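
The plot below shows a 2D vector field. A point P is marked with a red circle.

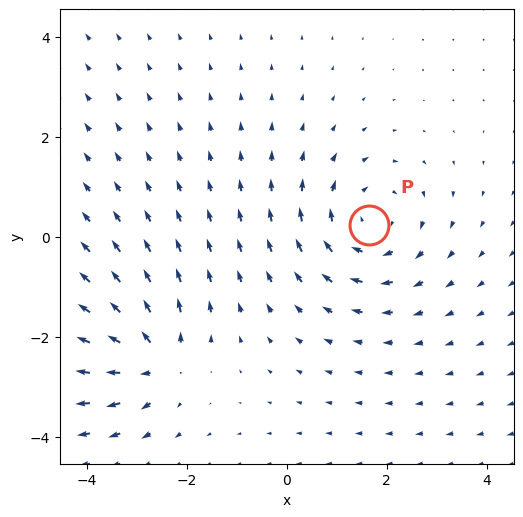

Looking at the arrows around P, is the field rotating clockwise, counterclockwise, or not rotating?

Near P at (1.6, 0.2) the arrows circulate clockwise. The curl (z-component) there is about -3; negative curl means clockwise rotation.

clockwise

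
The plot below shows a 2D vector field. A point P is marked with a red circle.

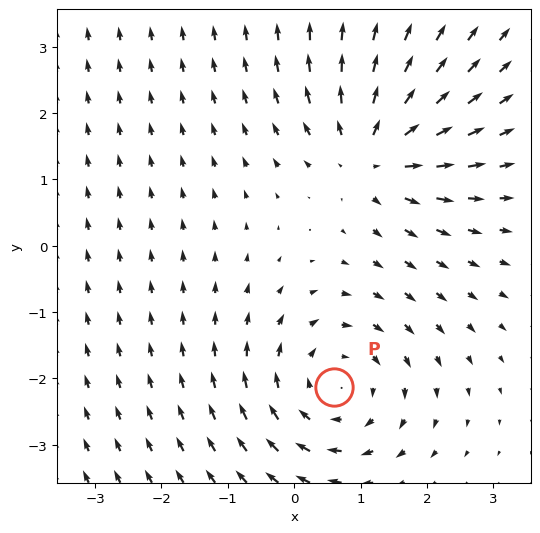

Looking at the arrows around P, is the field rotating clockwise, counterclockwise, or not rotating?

Near P at (0.6, -2.1) the arrows circulate clockwise. The curl (z-component) there is about -2; negative curl means clockwise rotation.

clockwise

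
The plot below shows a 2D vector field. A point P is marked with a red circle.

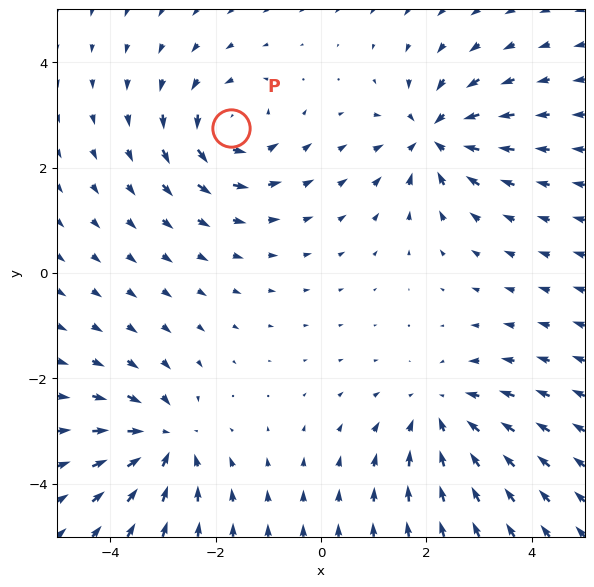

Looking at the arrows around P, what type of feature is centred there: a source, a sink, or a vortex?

At P (-1.7, 2.8) the arrows circulate counterclockwise. Divergence ≈0, curl about +4 — near-zero divergence with nonzero curl is a vortex.

vortex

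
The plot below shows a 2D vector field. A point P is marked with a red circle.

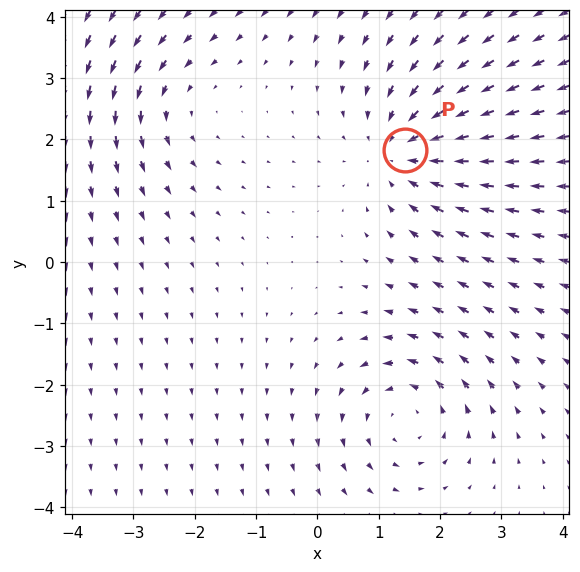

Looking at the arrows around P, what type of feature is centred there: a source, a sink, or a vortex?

sink

At P (1.4, 1.8) the arrows converge inward. Divergence about -4, curl ≈0 — negative divergence with near-zero curl is a sink.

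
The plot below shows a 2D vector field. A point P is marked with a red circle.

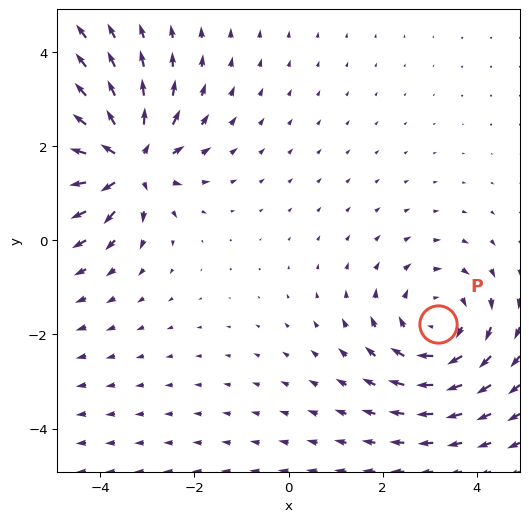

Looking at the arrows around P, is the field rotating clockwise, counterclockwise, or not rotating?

clockwise

Near P at (3.2, -1.8) the arrows circulate clockwise. The curl (z-component) there is about -3; negative curl means clockwise rotation.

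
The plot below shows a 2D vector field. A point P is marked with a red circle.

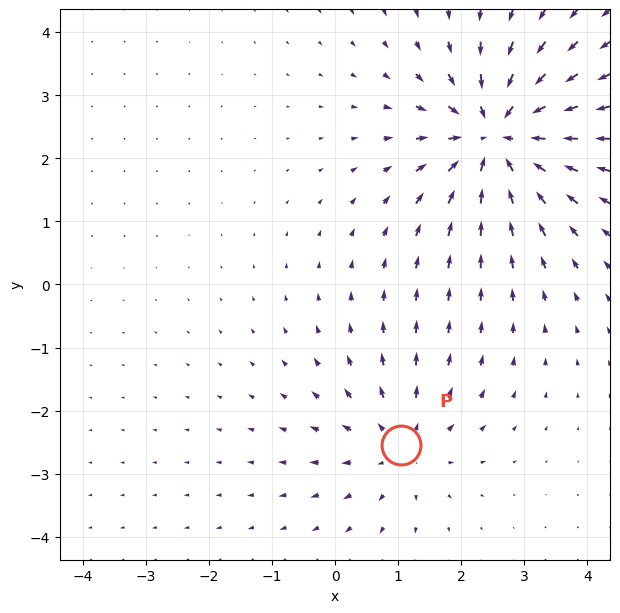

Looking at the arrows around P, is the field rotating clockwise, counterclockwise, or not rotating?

not rotating

Near P at (1.0, -2.5) the arrows show no circulation. The curl there is ≈0.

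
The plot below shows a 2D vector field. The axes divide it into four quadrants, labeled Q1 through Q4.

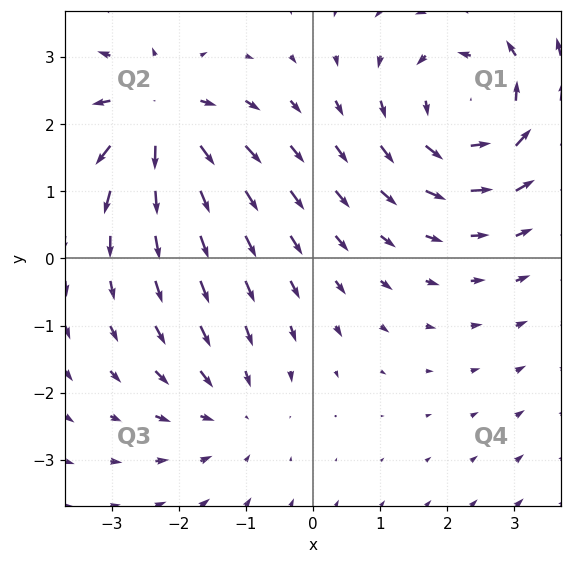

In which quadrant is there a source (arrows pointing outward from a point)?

Q2

The source sits at approximately (-2.3, 2.1), which lies in quadrant Q2. The divergence there is about +6, positive as expected for a source.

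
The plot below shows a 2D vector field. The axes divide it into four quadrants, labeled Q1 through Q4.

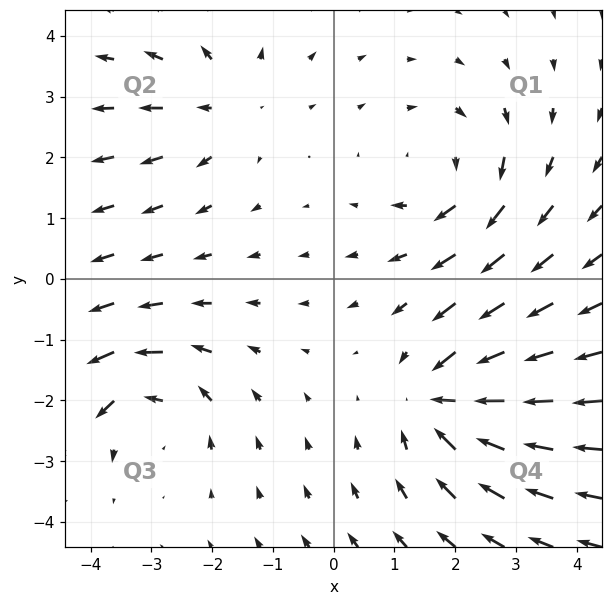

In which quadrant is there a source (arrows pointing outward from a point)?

Q2

The source sits at approximately (-1.8, 2.8), which lies in quadrant Q2. The divergence there is about +3, positive as expected for a source.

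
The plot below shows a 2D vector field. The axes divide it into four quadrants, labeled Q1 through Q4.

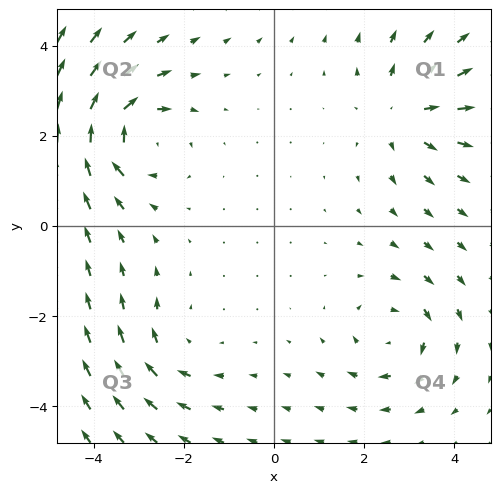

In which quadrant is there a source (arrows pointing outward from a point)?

Q1

The source sits at approximately (2.9, 2.5), which lies in quadrant Q1. The divergence there is about +3, positive as expected for a source.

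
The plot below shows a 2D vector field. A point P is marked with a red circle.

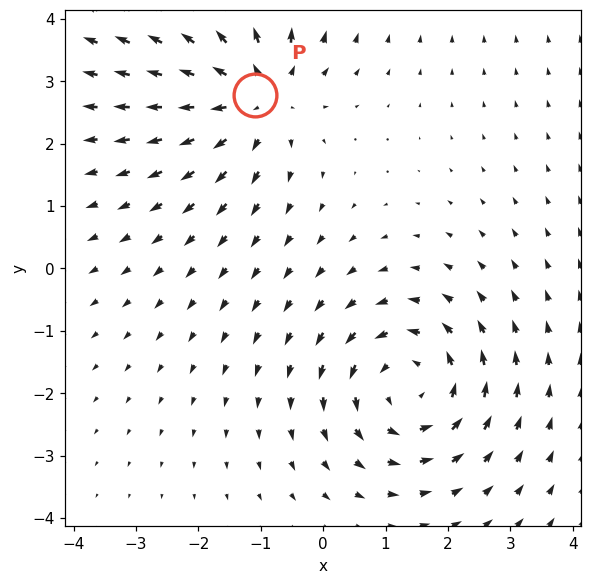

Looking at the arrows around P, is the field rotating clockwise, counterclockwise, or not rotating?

Near P at (-1.1, 2.8) the arrows show no circulation. The curl there is ≈0.

not rotating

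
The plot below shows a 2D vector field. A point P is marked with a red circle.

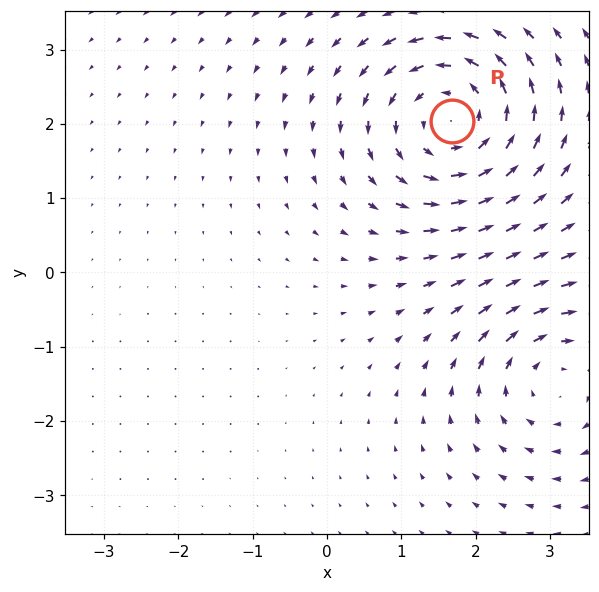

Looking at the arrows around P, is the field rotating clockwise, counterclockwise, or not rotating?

counterclockwise

Near P at (1.7, 2.0) the arrows circulate counterclockwise. The curl (z-component) there is about +4; positive curl means counterclockwise rotation.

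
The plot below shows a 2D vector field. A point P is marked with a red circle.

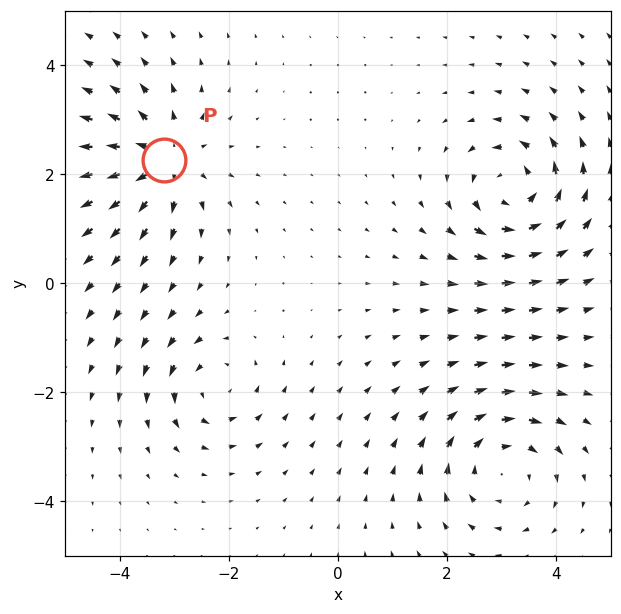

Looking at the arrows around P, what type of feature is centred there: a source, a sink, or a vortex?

source

At P (-3.2, 2.3) the arrows spread outward. Divergence about +5, curl ≈0 — positive divergence with near-zero curl is a source.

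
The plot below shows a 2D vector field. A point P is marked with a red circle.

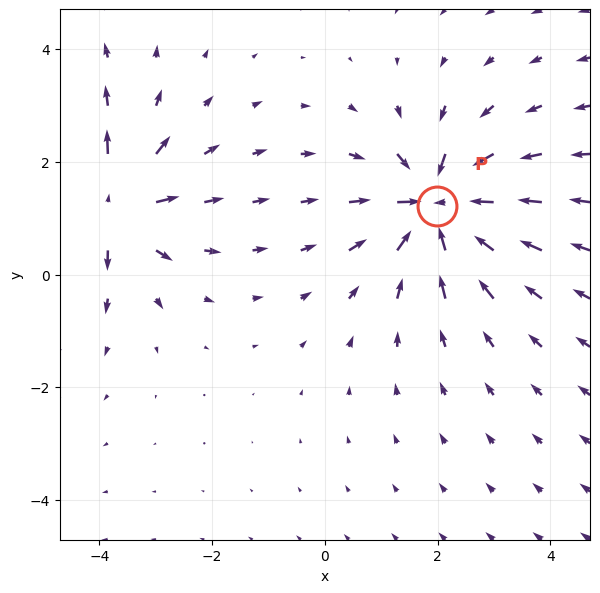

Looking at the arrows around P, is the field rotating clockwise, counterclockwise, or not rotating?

not rotating

Near P at (2.0, 1.2) the arrows show no circulation. The curl there is ≈0.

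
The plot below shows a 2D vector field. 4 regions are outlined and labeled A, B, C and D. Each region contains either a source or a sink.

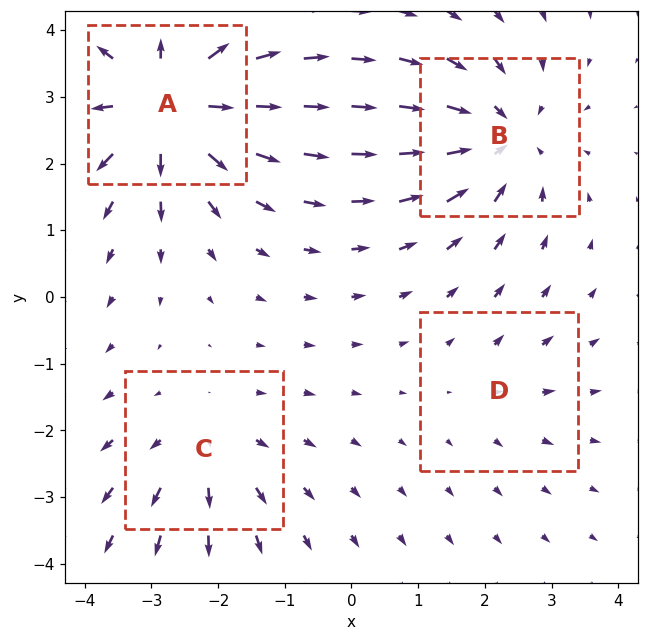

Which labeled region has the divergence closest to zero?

Divergence at each region's feature centre — A: about +6, B: about -5, C: about +3, D: about +2. Region D is closest to zero.

D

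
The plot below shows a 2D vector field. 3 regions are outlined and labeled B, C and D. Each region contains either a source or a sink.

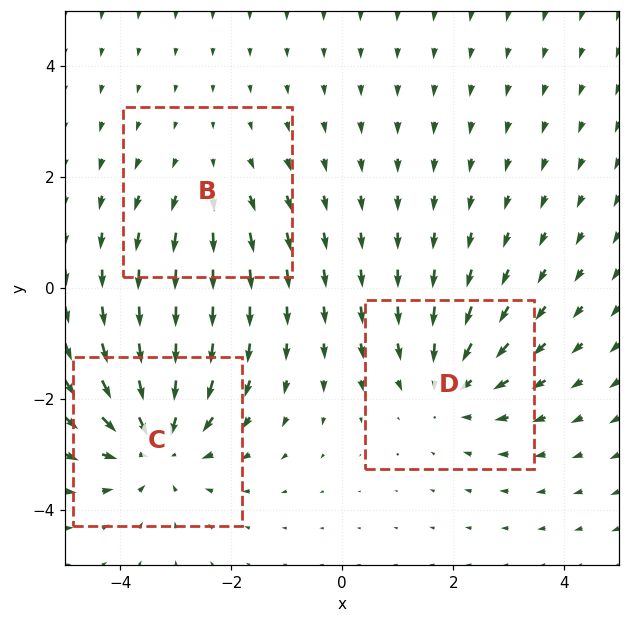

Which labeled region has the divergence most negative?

Divergence at each region's feature centre — B: about +2, C: about -4, D: about -3. Region C is most negative.

C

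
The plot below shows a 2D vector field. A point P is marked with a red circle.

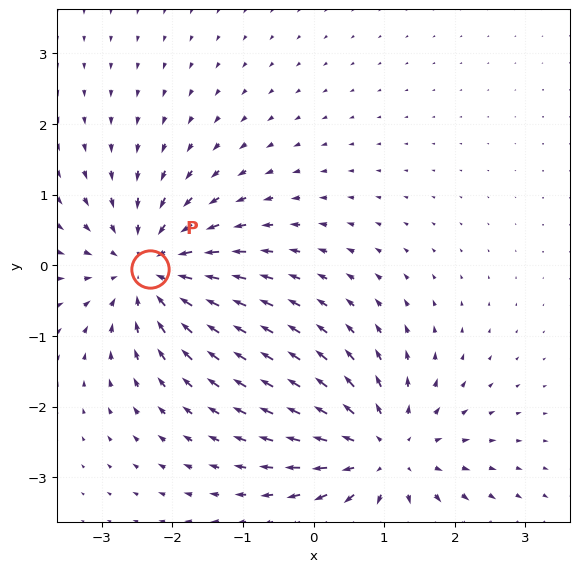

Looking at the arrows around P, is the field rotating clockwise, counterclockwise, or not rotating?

not rotating

Near P at (-2.3, -0.1) the arrows show no circulation. The curl there is ≈0.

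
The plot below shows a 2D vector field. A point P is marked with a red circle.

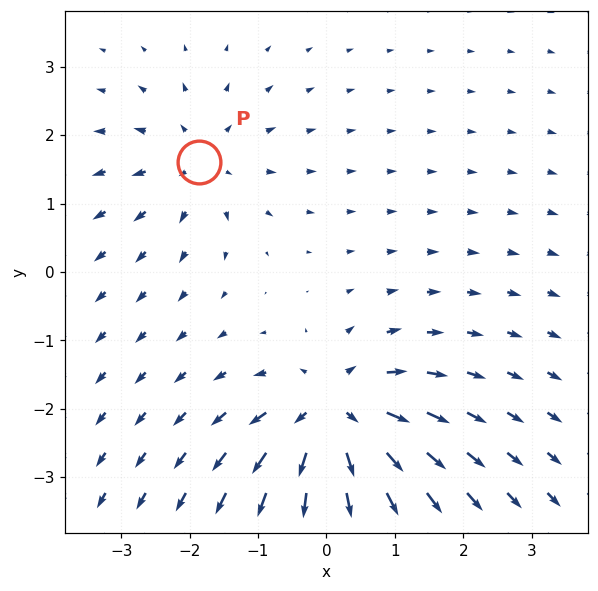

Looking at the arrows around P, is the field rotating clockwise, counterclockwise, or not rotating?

Near P at (-1.9, 1.6) the arrows show no circulation. The curl there is ≈0.

not rotating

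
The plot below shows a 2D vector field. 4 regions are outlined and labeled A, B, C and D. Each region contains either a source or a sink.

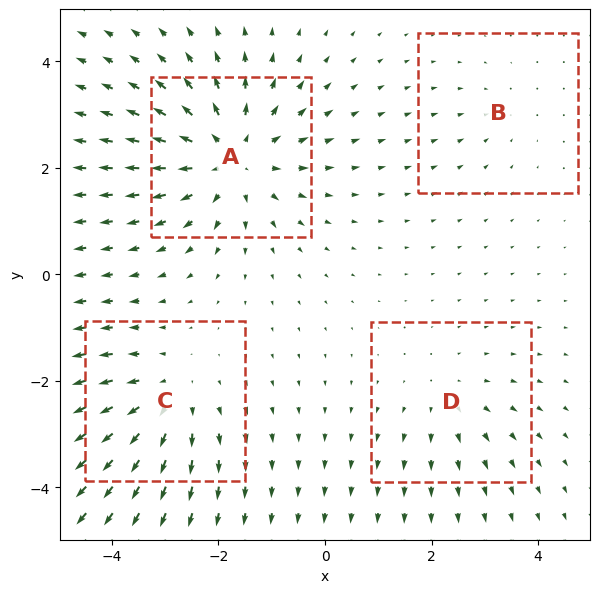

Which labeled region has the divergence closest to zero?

Divergence at each region's feature centre — A: about +6, B: about -2, C: about +4, D: about +3. Region B is closest to zero.

B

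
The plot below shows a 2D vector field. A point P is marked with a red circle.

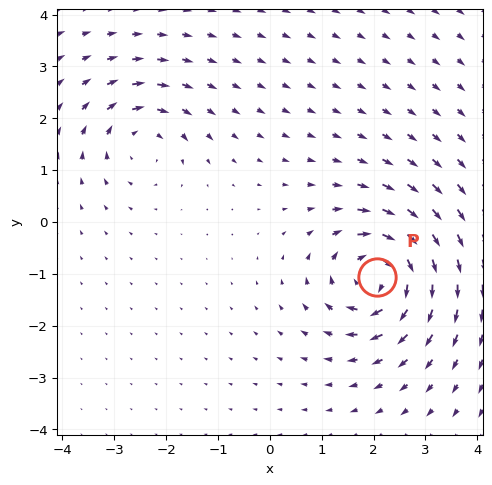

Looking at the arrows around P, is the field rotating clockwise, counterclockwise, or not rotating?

Near P at (2.1, -1.1) the arrows circulate clockwise. The curl (z-component) there is about -7; negative curl means clockwise rotation.

clockwise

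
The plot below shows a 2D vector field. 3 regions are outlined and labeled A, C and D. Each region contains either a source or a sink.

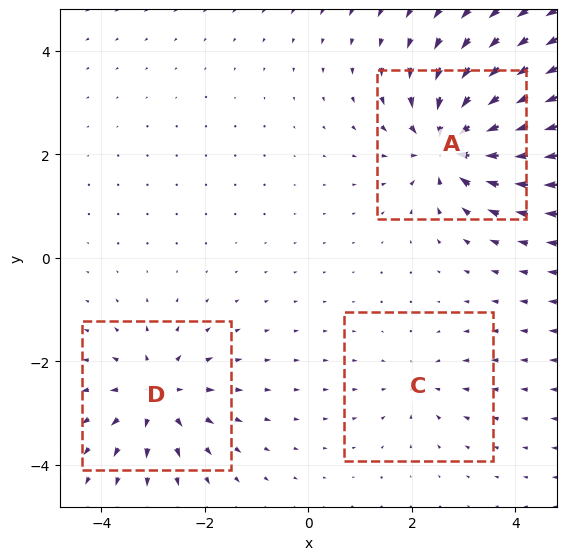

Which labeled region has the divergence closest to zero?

C

Divergence at each region's feature centre — A: about -6, C: about -2, D: about +4. Region C is closest to zero.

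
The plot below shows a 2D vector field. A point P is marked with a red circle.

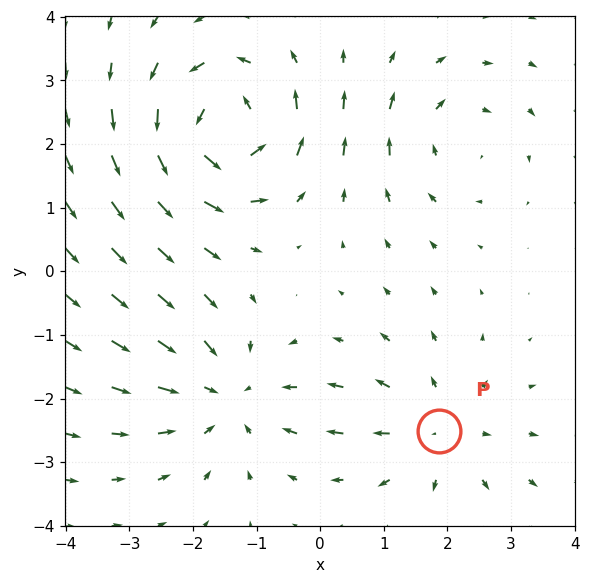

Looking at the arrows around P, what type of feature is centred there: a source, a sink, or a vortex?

At P (1.9, -2.5) the arrows spread outward. Divergence about +3, curl ≈0 — positive divergence with near-zero curl is a source.

source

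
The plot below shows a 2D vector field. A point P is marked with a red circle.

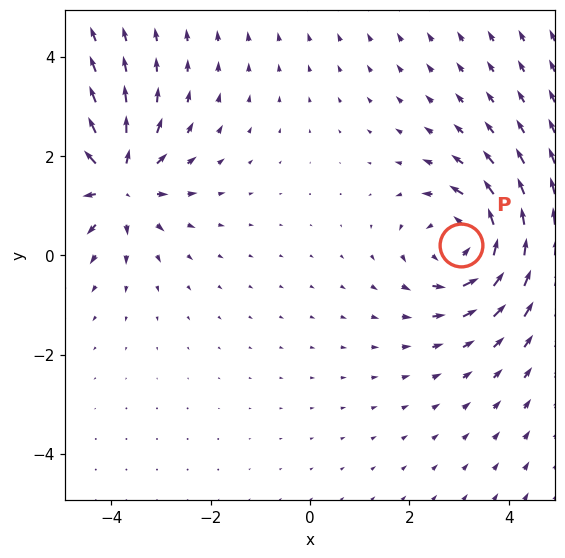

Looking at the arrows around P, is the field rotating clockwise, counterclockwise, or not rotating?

Near P at (3.0, 0.2) the arrows circulate counterclockwise. The curl (z-component) there is about +4; positive curl means counterclockwise rotation.

counterclockwise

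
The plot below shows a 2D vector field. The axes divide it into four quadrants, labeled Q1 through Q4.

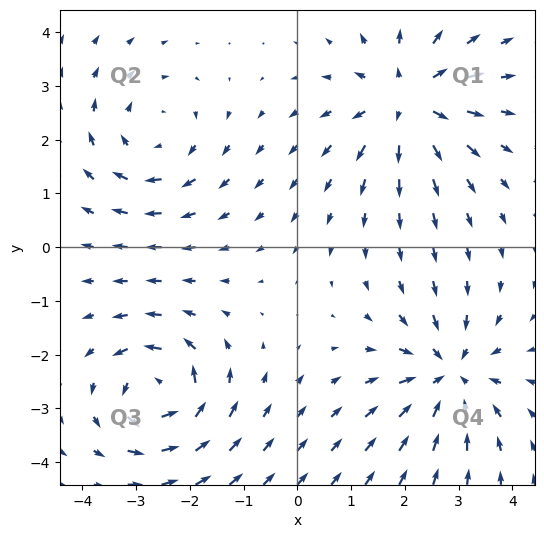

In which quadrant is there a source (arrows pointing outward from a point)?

The source sits at approximately (2.1, 2.7), which lies in quadrant Q1. The divergence there is about +5, positive as expected for a source.

Q1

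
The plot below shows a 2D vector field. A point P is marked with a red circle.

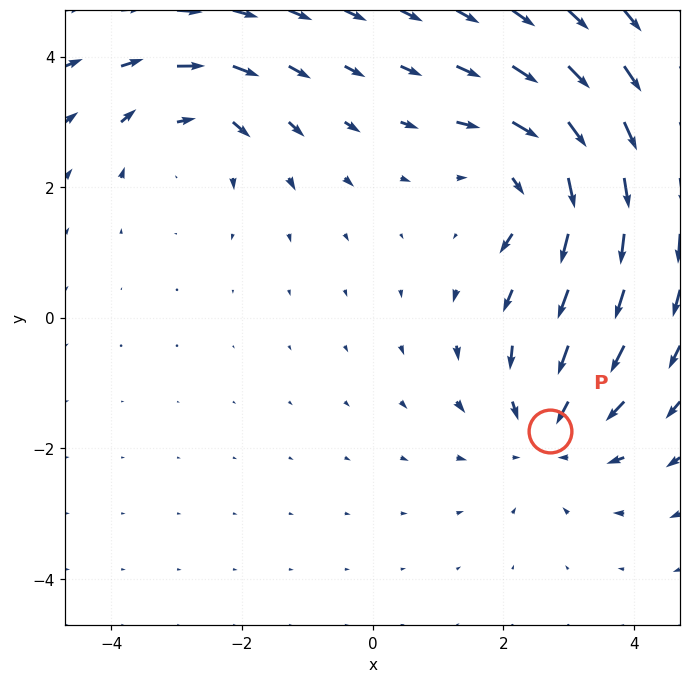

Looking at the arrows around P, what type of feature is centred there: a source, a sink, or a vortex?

sink

At P (2.7, -1.7) the arrows converge inward. Divergence about -4, curl ≈0 — negative divergence with near-zero curl is a sink.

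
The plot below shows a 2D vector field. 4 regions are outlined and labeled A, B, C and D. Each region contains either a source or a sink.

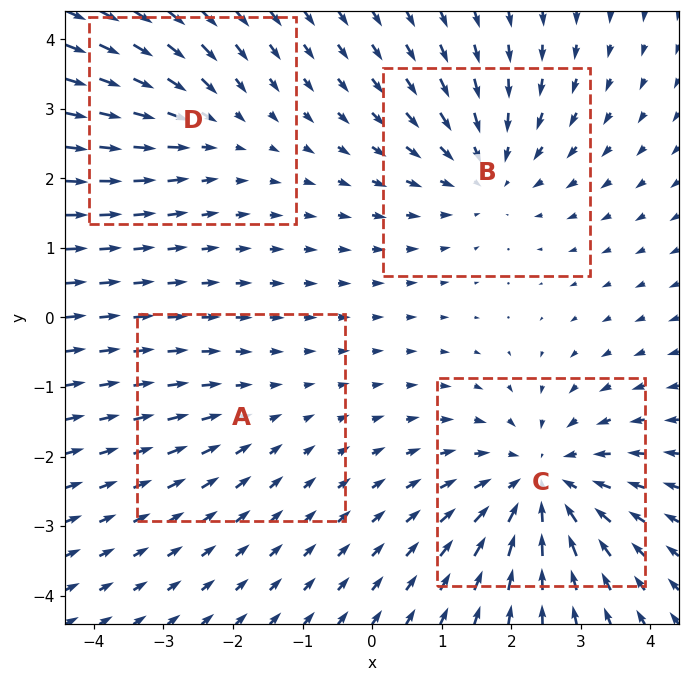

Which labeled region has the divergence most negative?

C

Divergence at each region's feature centre — A: about -2, B: about -4, C: about -5, D: about -3. Region C is most negative.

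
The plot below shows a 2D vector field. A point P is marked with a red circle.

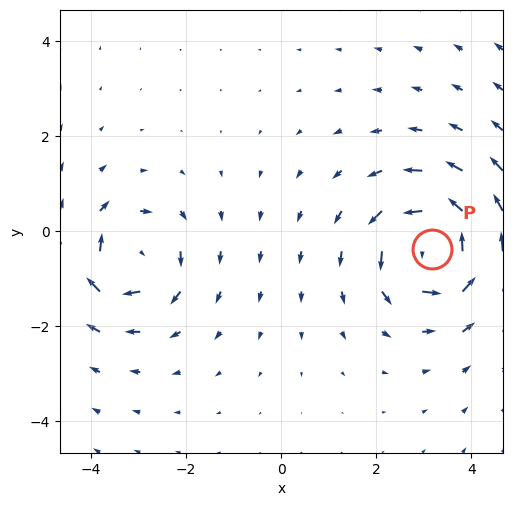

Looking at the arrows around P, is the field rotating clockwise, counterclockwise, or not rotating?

Near P at (3.2, -0.4) the arrows circulate counterclockwise. The curl (z-component) there is about +7; positive curl means counterclockwise rotation.

counterclockwise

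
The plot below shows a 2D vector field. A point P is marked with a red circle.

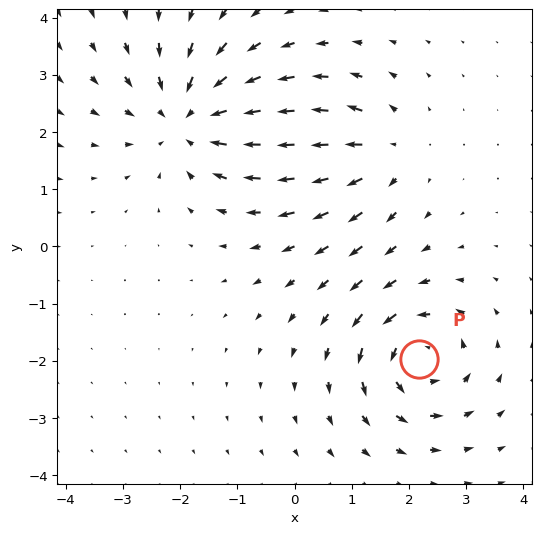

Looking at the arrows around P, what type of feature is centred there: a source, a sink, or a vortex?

vortex

At P (2.2, -2.0) the arrows circulate counterclockwise. Divergence ≈0, curl about +5 — near-zero divergence with nonzero curl is a vortex.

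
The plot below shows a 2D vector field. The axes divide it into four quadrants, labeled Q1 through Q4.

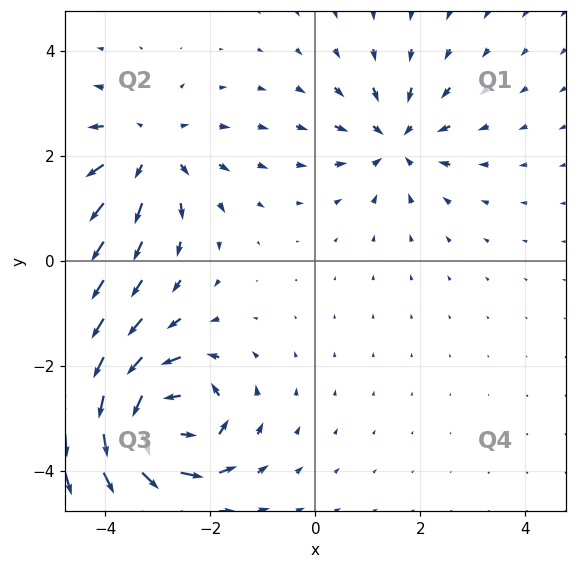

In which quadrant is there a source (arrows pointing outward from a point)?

Q2

The source sits at approximately (-3.2, 2.1), which lies in quadrant Q2. The divergence there is about +3, positive as expected for a source.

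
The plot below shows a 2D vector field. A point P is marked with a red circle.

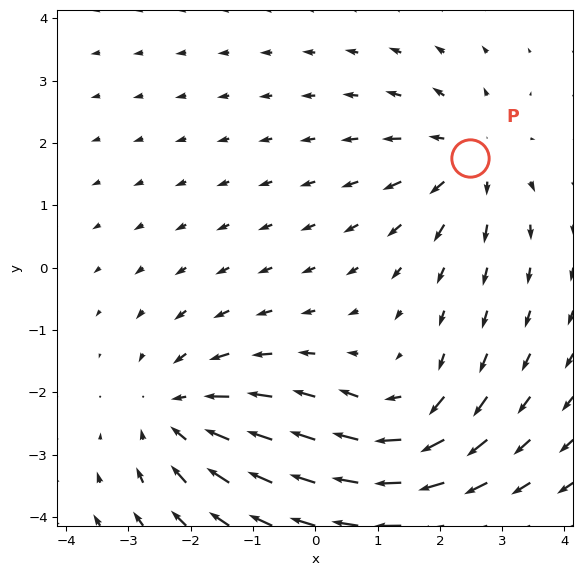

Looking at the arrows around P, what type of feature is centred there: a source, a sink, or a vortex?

At P (2.5, 1.8) the arrows spread outward. Divergence about +3, curl ≈0 — positive divergence with near-zero curl is a source.

source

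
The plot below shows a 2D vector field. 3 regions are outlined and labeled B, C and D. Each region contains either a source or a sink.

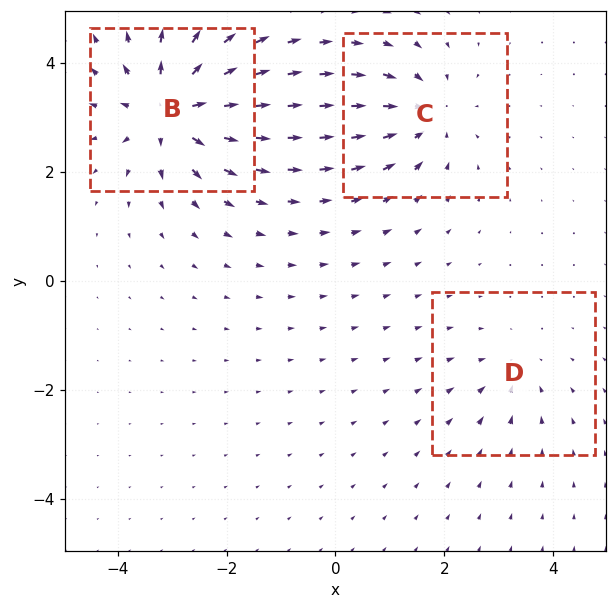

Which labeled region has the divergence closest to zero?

D

Divergence at each region's feature centre — B: about +5, C: about -3, D: about -2. Region D is closest to zero.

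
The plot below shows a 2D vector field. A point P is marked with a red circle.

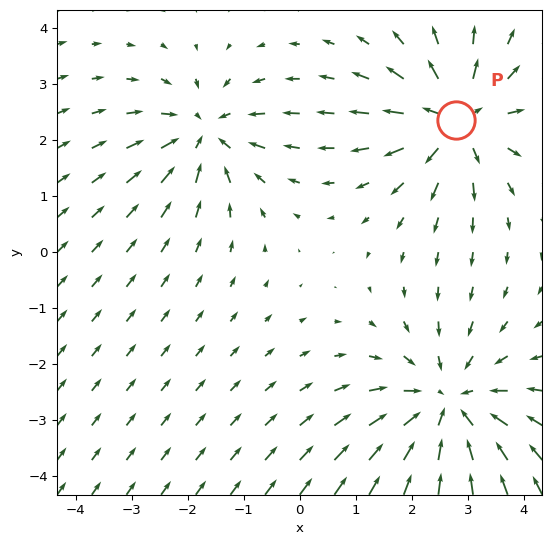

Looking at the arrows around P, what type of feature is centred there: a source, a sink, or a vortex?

source

At P (2.8, 2.4) the arrows spread outward. Divergence about +4, curl ≈0 — positive divergence with near-zero curl is a source.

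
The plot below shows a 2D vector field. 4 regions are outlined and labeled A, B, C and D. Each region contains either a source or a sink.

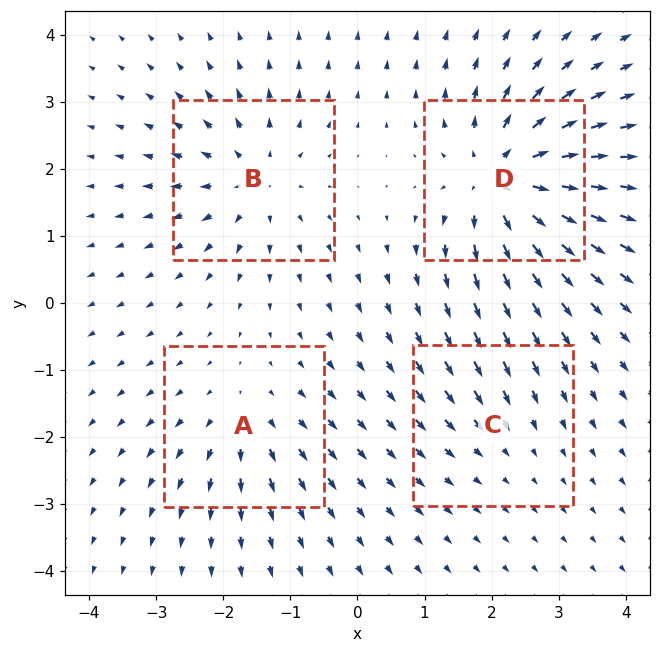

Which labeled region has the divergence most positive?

D

Divergence at each region's feature centre — A: about +4, B: about +5, C: about -2, D: about +8. Region D is most positive.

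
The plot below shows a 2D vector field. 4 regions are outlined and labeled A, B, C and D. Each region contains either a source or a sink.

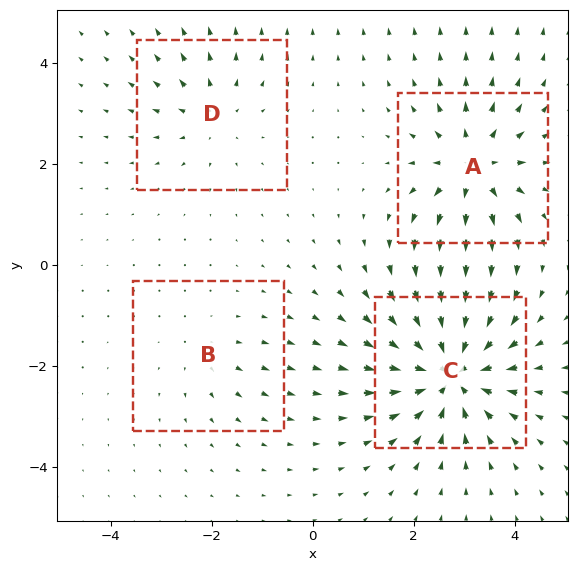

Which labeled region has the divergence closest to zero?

B

Divergence at each region's feature centre — A: about +6, B: about +2, C: about -8, D: about +4. Region B is closest to zero.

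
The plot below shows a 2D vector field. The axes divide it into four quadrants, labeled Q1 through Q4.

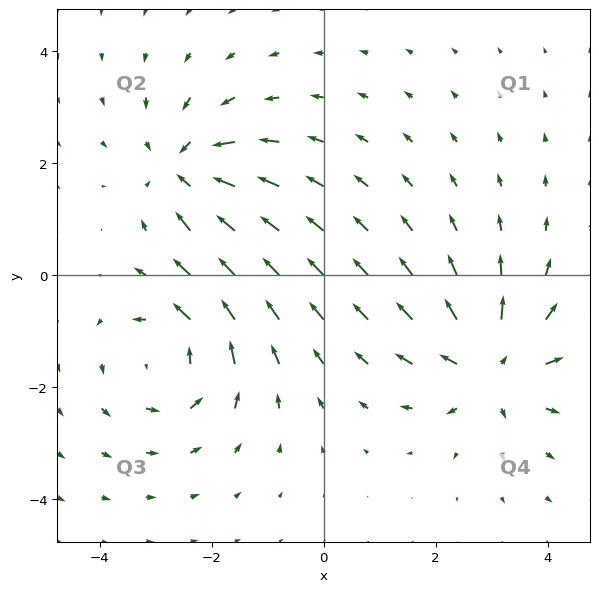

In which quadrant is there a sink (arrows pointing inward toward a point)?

Q2

The sink sits at approximately (-2.5, 1.9), which lies in quadrant Q2. The divergence there is about -5, negative as expected for a sink.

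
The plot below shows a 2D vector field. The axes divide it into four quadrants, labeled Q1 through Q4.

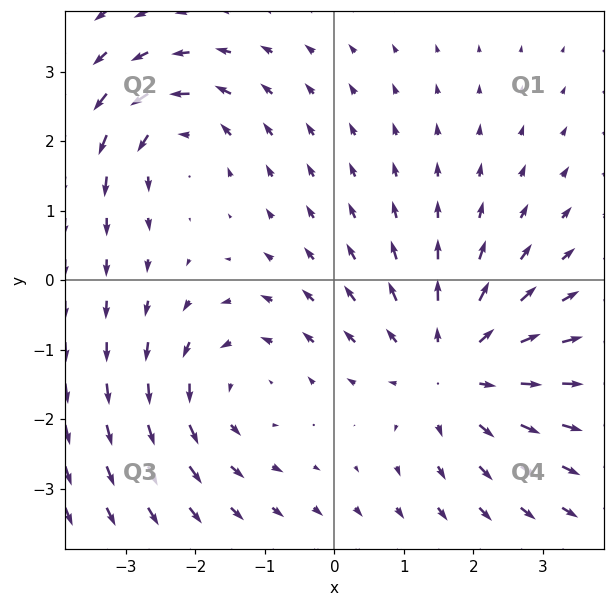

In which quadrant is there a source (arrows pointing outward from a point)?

Q4

The source sits at approximately (1.7, -1.3), which lies in quadrant Q4. The divergence there is about +3, positive as expected for a source.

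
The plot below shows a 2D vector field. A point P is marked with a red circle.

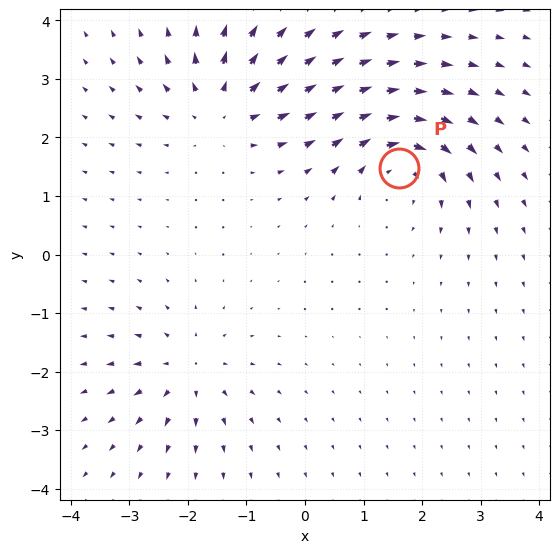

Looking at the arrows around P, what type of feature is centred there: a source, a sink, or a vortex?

At P (1.6, 1.5) the arrows circulate clockwise. Divergence ≈0, curl about -6 — near-zero divergence with nonzero curl is a vortex.

vortex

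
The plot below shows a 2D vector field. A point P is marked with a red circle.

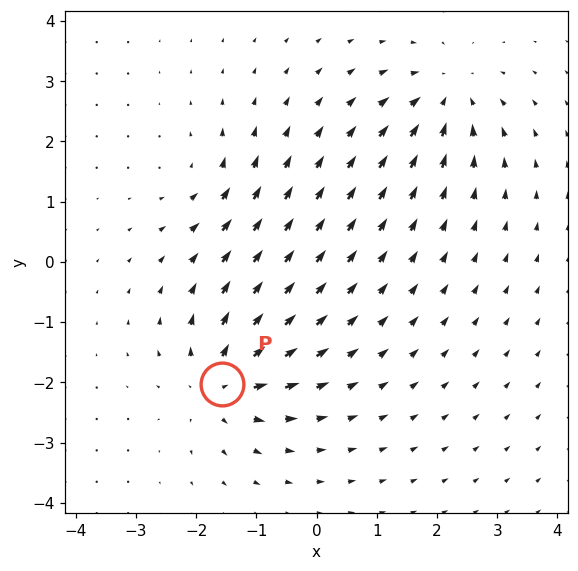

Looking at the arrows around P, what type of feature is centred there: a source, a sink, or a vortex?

At P (-1.6, -2.0) the arrows spread outward. Divergence about +6, curl ≈0 — positive divergence with near-zero curl is a source.

source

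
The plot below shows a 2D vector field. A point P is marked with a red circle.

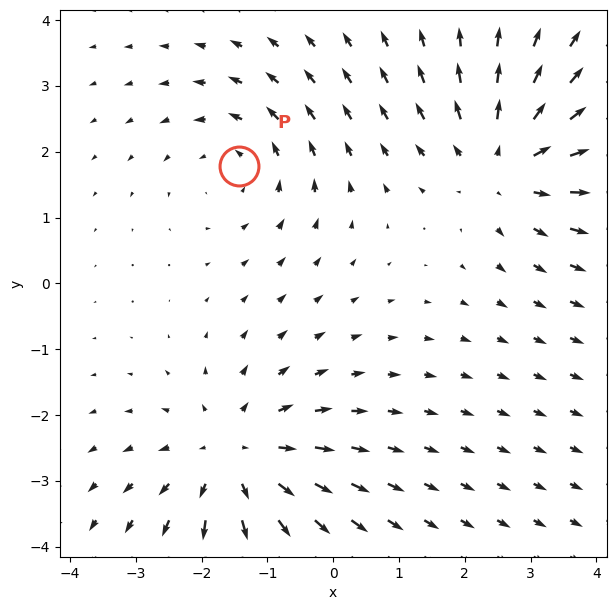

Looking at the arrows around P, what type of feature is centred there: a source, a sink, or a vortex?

At P (-1.4, 1.8) the arrows circulate counterclockwise. Divergence ≈0, curl about +3 — near-zero divergence with nonzero curl is a vortex.

vortex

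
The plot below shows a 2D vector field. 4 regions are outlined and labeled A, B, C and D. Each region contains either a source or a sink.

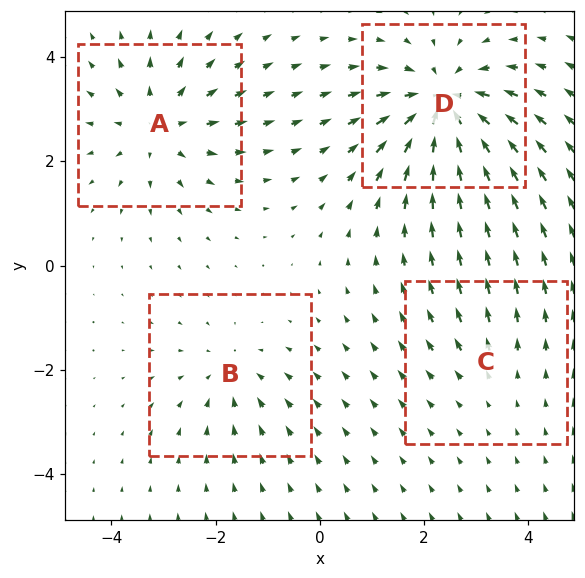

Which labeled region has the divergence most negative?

Divergence at each region's feature centre — A: about +5, B: about -3, C: about +2, D: about -7. Region D is most negative.

D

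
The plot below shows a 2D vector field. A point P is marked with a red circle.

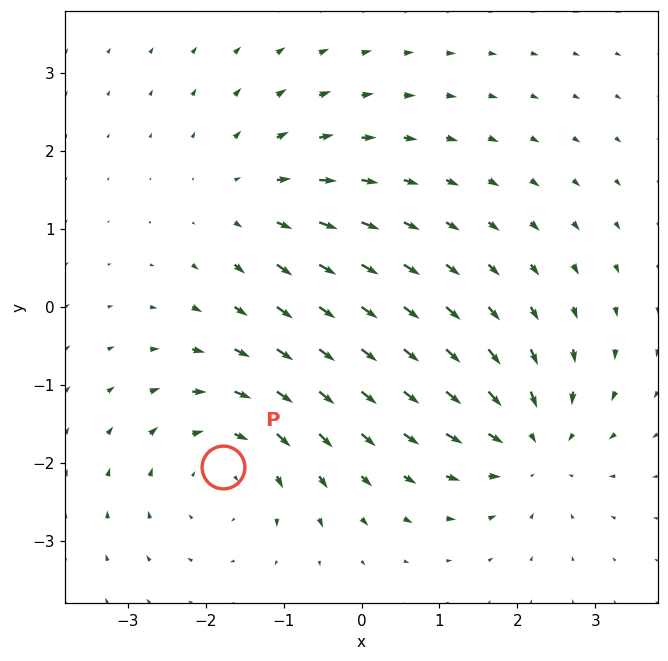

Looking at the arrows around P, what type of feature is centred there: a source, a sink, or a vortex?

At P (-1.8, -2.1) the arrows circulate clockwise. Divergence ≈0, curl about -4 — near-zero divergence with nonzero curl is a vortex.

vortex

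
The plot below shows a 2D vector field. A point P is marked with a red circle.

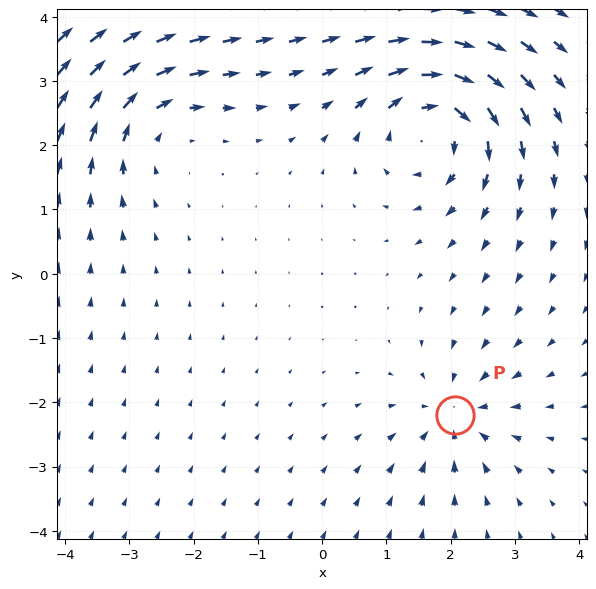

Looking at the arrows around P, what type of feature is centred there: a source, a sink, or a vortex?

sink

At P (2.1, -2.2) the arrows converge inward. Divergence about -4, curl ≈0 — negative divergence with near-zero curl is a sink.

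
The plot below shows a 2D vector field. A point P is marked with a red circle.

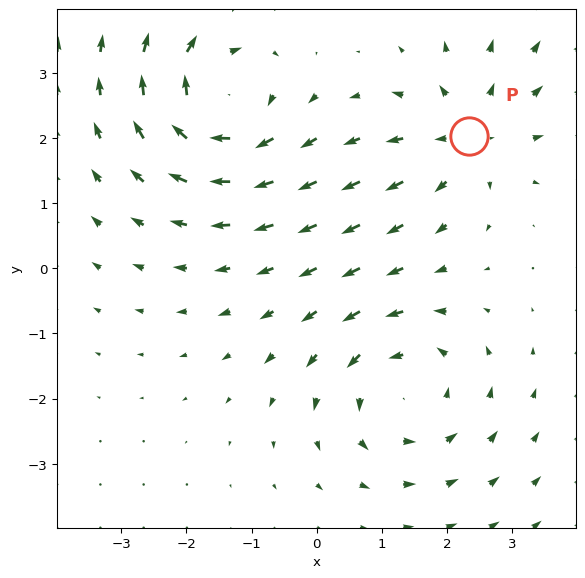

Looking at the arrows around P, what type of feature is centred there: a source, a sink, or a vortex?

At P (2.3, 2.0) the arrows spread outward. Divergence about +3, curl ≈0 — positive divergence with near-zero curl is a source.

source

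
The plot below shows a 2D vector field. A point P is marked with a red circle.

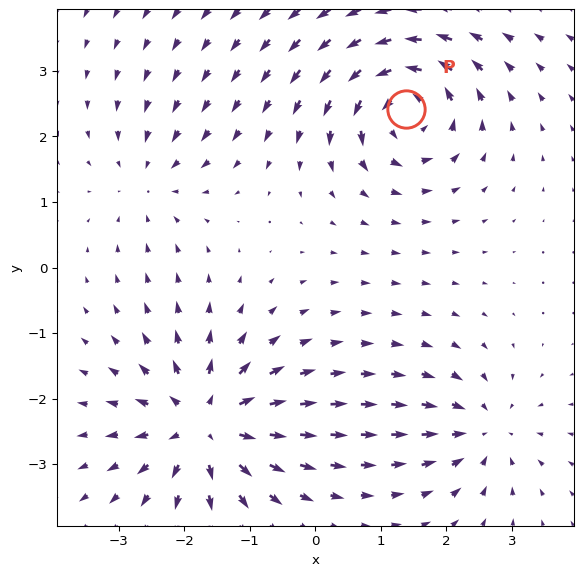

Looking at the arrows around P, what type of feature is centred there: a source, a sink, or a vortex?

At P (1.4, 2.4) the arrows circulate counterclockwise. Divergence ≈0, curl about +7 — near-zero divergence with nonzero curl is a vortex.

vortex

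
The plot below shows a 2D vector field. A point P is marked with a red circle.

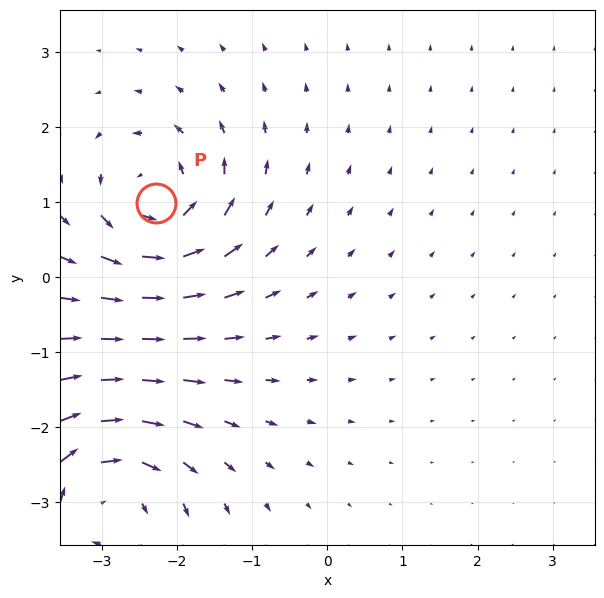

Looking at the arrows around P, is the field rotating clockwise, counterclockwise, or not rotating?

counterclockwise

Near P at (-2.3, 1.0) the arrows circulate counterclockwise. The curl (z-component) there is about +4; positive curl means counterclockwise rotation.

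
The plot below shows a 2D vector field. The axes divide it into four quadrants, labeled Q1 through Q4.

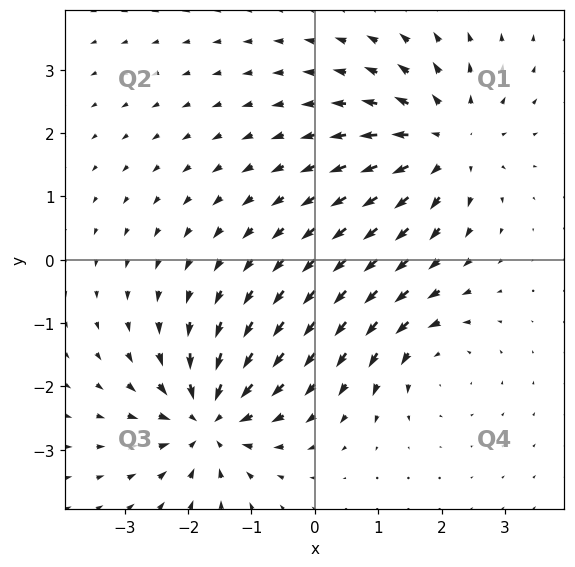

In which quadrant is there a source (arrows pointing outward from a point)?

Q1

The source sits at approximately (2.1, 1.8), which lies in quadrant Q1. The divergence there is about +5, positive as expected for a source.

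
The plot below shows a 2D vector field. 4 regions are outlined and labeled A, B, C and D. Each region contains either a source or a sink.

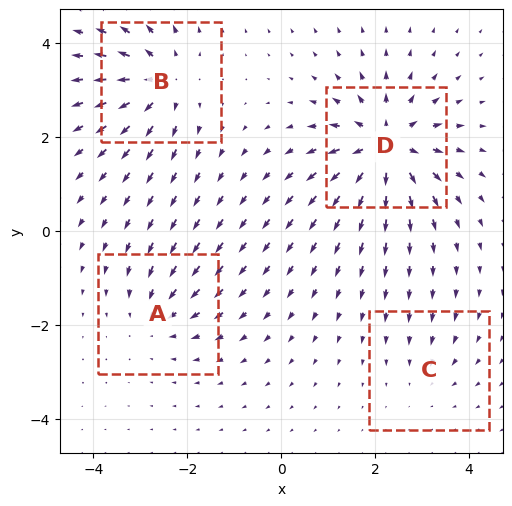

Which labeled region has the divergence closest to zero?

C

Divergence at each region's feature centre — A: about -4, B: about +6, C: about -2, D: about +8. Region C is closest to zero.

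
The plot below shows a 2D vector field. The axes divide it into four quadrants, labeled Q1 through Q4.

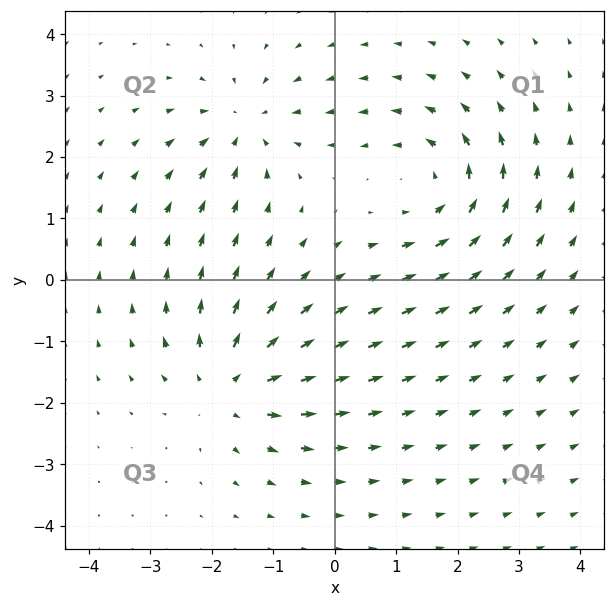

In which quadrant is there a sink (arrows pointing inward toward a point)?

Q2

The sink sits at approximately (-1.5, 2.5), which lies in quadrant Q2. The divergence there is about -3, negative as expected for a sink.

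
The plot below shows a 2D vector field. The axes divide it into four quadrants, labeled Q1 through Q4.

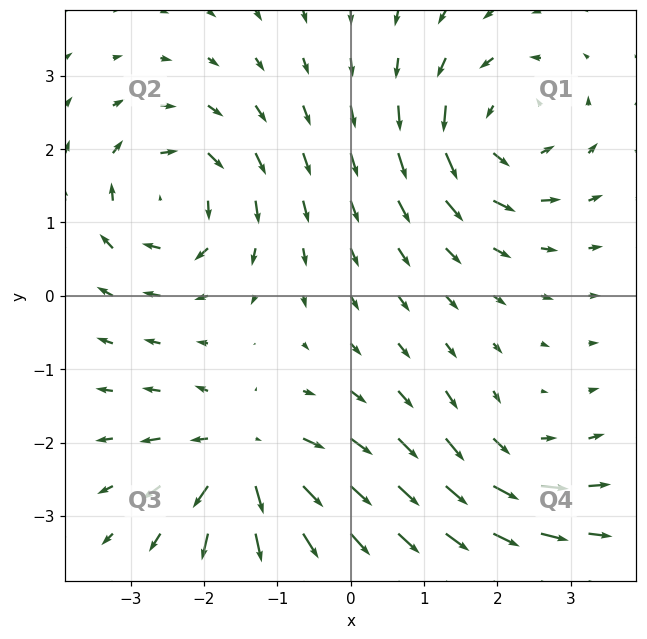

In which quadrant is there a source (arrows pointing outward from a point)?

The source sits at approximately (-1.4, -2.2), which lies in quadrant Q3. The divergence there is about +5, positive as expected for a source.

Q3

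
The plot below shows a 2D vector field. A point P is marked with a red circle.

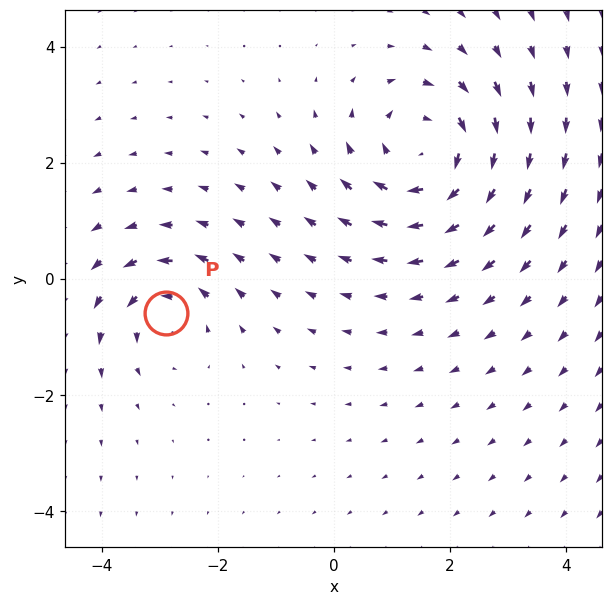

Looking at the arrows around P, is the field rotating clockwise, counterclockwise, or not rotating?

Near P at (-2.9, -0.6) the arrows circulate counterclockwise. The curl (z-component) there is about +4; positive curl means counterclockwise rotation.

counterclockwise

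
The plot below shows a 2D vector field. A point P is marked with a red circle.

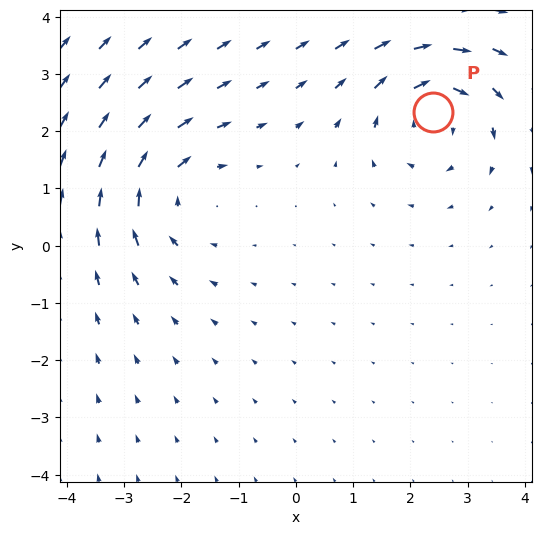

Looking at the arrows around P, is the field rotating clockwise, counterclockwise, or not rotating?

clockwise

Near P at (2.4, 2.3) the arrows circulate clockwise. The curl (z-component) there is about -5; negative curl means clockwise rotation.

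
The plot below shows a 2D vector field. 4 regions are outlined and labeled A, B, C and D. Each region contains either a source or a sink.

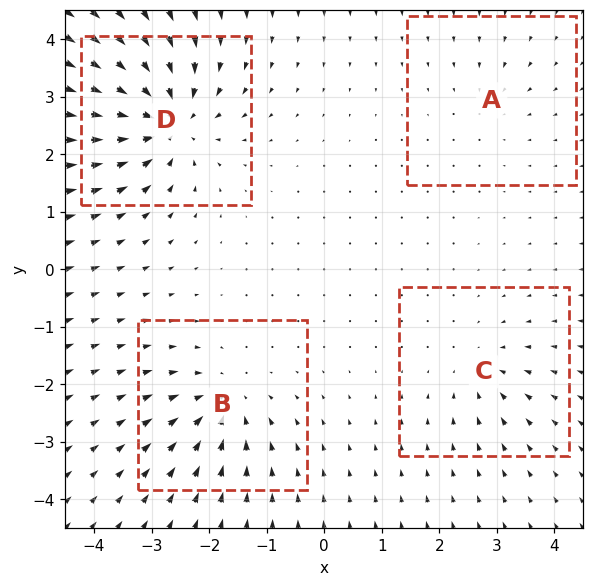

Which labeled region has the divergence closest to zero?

A

Divergence at each region's feature centre — A: about -3, B: about -6, C: about -4, D: about -9. Region A is closest to zero.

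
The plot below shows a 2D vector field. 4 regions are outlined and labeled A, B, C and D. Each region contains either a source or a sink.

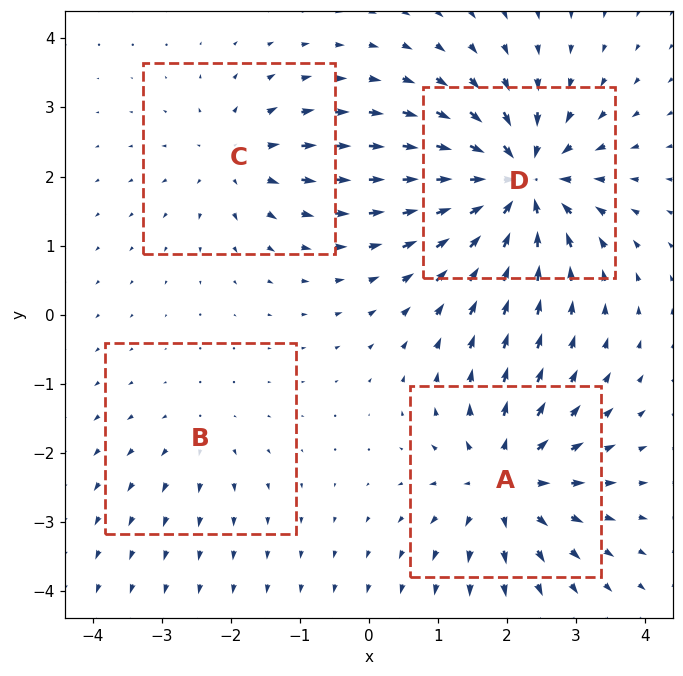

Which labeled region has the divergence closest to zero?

B

Divergence at each region's feature centre — A: about +6, B: about +2, C: about +4, D: about -8. Region B is closest to zero.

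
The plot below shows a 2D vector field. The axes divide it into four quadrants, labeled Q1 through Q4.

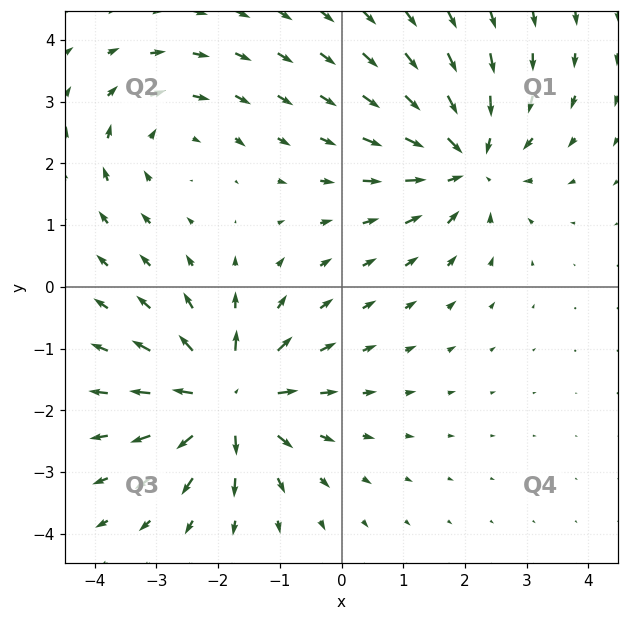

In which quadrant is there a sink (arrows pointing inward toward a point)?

The sink sits at approximately (2.0, 2.0), which lies in quadrant Q1. The divergence there is about -5, negative as expected for a sink.

Q1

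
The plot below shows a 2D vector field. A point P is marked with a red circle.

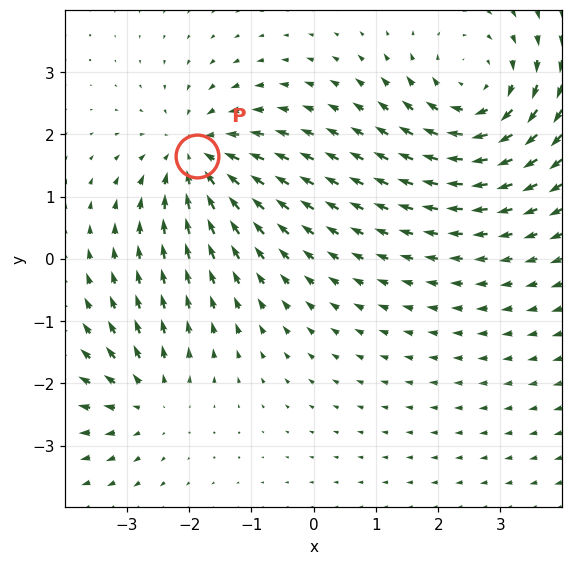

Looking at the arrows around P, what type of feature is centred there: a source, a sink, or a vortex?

sink

At P (-1.9, 1.6) the arrows converge inward. Divergence about -5, curl ≈0 — negative divergence with near-zero curl is a sink.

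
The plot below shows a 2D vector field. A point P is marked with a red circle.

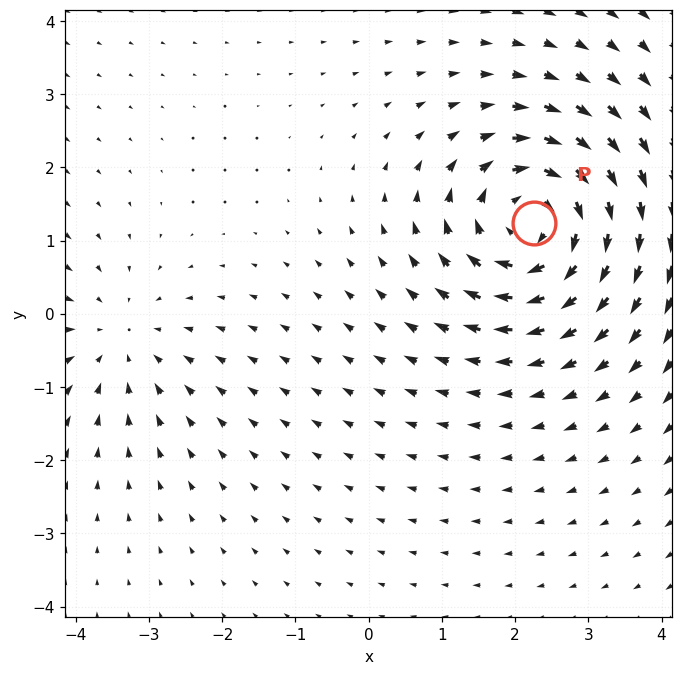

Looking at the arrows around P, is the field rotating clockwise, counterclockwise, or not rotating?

Near P at (2.3, 1.2) the arrows circulate clockwise. The curl (z-component) there is about -5; negative curl means clockwise rotation.

clockwise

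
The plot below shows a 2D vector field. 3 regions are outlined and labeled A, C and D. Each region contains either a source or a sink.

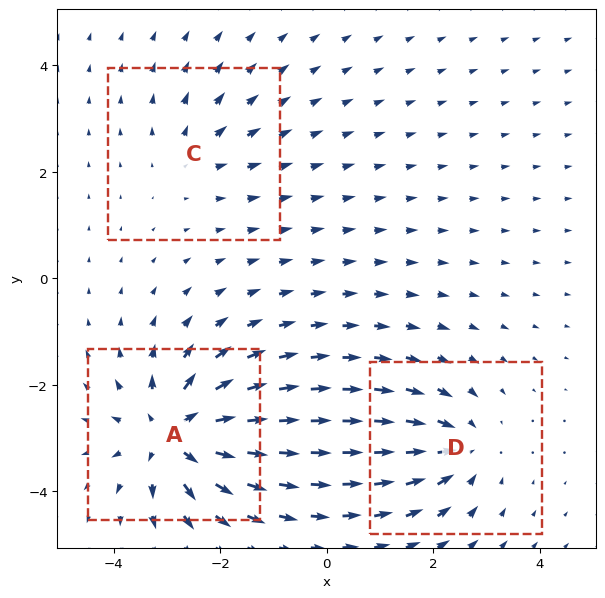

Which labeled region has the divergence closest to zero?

C

Divergence at each region's feature centre — A: about +6, C: about +2, D: about -4. Region C is closest to zero.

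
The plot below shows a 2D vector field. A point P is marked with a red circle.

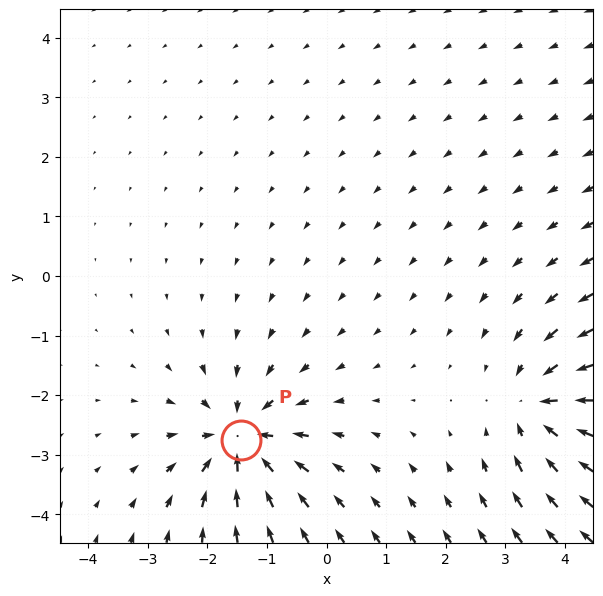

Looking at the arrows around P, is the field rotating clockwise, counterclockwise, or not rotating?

Near P at (-1.4, -2.7) the arrows show no circulation. The curl there is ≈0.

not rotating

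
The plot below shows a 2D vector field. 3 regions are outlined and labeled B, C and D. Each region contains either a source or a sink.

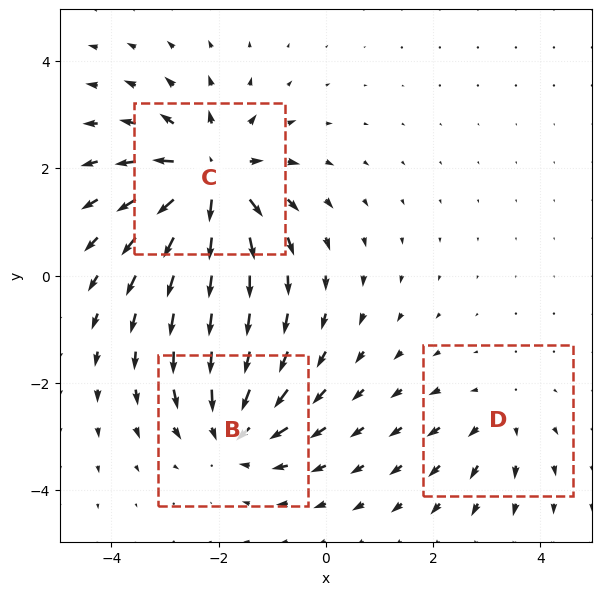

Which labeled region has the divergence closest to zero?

D

Divergence at each region's feature centre — B: about -4, C: about +5, D: about +2. Region D is closest to zero.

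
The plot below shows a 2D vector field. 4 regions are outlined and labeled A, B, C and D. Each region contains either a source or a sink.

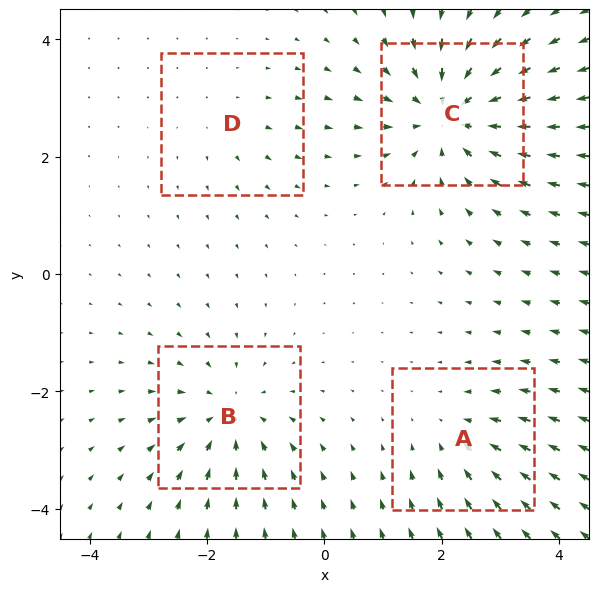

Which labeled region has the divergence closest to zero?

D

Divergence at each region's feature centre — A: about -3, B: about -5, C: about -7, D: about +2. Region D is closest to zero.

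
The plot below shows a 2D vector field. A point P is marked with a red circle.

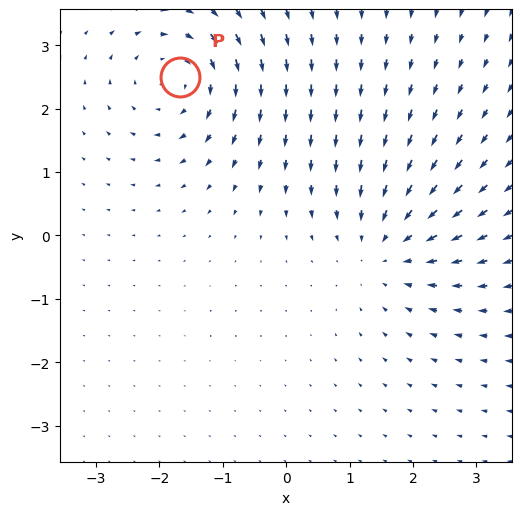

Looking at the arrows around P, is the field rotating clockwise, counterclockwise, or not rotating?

clockwise

Near P at (-1.7, 2.5) the arrows circulate clockwise. The curl (z-component) there is about -5; negative curl means clockwise rotation.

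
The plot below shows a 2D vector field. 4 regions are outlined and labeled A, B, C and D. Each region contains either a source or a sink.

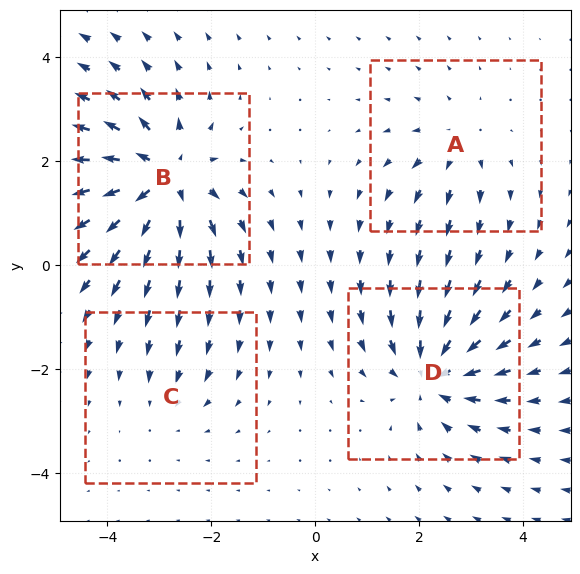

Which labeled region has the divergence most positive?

Divergence at each region's feature centre — A: about +3, B: about +7, C: about -2, D: about -5. Region B is most positive.

B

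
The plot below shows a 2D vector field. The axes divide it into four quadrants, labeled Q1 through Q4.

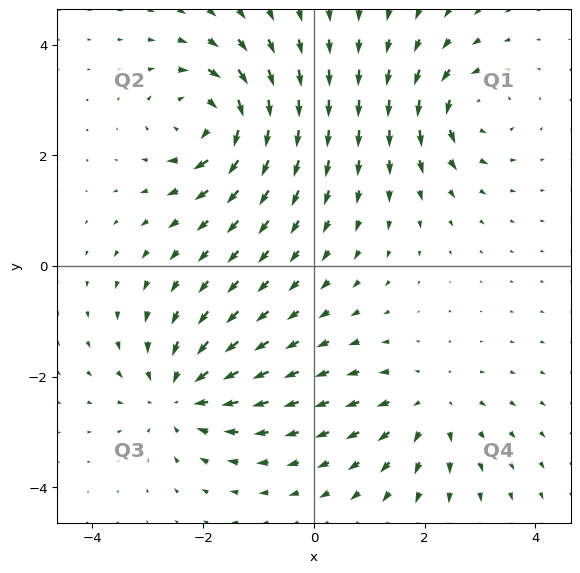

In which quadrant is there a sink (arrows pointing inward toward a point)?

Q3

The sink sits at approximately (-2.4, -2.3), which lies in quadrant Q3. The divergence there is about -5, negative as expected for a sink.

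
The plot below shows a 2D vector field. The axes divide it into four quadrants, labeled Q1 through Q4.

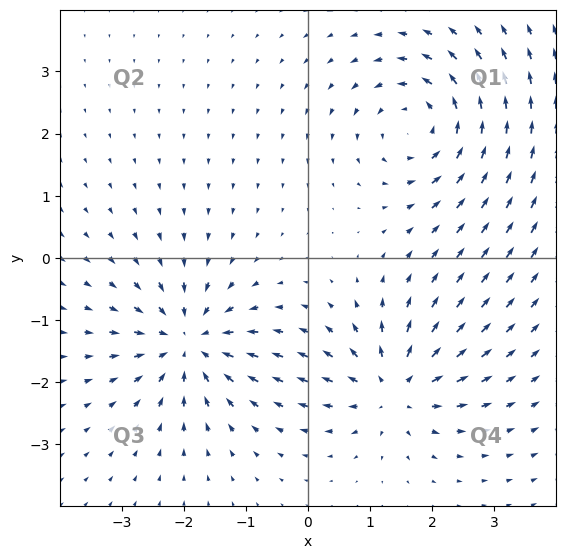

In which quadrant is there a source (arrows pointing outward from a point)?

The source sits at approximately (1.4, -2.1), which lies in quadrant Q4. The divergence there is about +6, positive as expected for a source.

Q4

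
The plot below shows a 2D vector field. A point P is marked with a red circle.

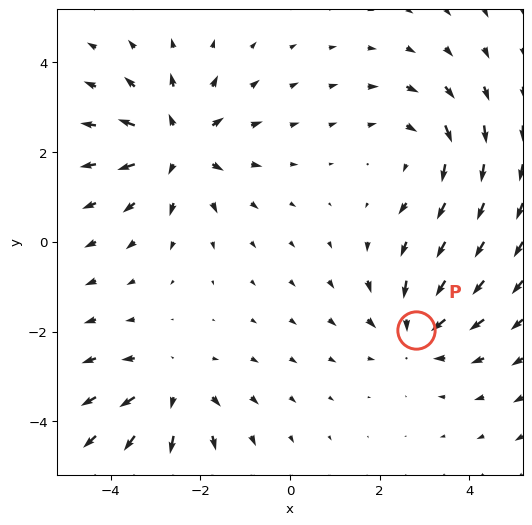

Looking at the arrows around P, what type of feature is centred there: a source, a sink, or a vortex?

At P (2.8, -2.0) the arrows converge inward. Divergence about -3, curl ≈0 — negative divergence with near-zero curl is a sink.

sink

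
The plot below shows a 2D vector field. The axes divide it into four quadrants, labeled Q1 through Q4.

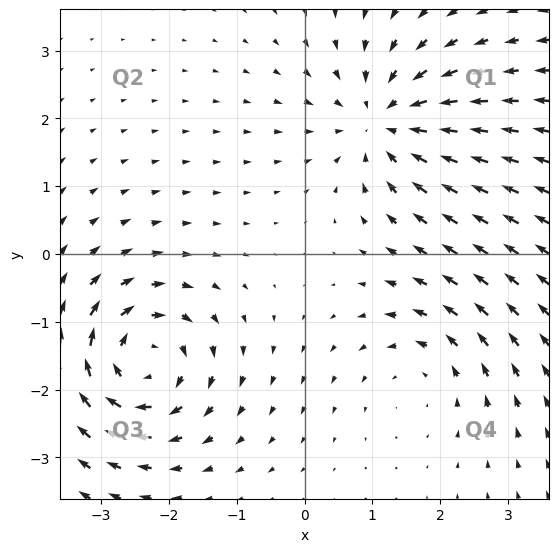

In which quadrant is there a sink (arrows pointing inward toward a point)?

Q1

The sink sits at approximately (1.2, 1.9), which lies in quadrant Q1. The divergence there is about -5, negative as expected for a sink.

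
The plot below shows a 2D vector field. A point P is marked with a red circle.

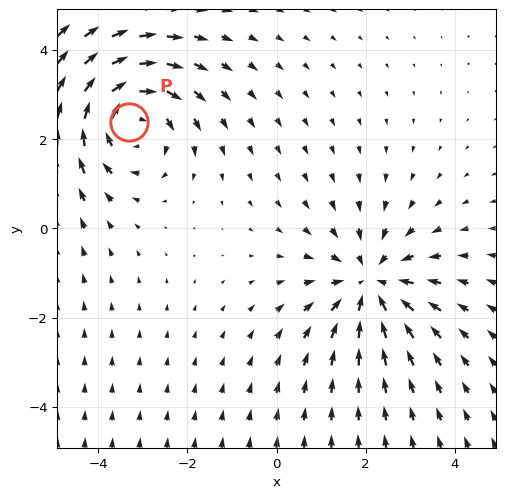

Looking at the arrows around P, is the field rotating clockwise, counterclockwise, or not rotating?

clockwise

Near P at (-3.3, 2.4) the arrows circulate clockwise. The curl (z-component) there is about -3; negative curl means clockwise rotation.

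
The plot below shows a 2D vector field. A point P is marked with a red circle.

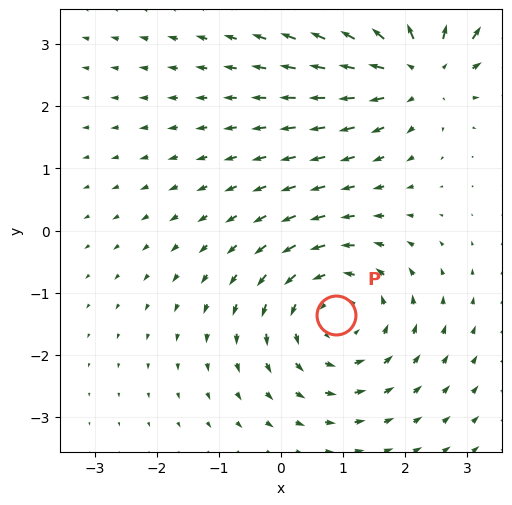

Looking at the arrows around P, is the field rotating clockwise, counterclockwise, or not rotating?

Near P at (0.9, -1.4) the arrows circulate counterclockwise. The curl (z-component) there is about +3; positive curl means counterclockwise rotation.

counterclockwise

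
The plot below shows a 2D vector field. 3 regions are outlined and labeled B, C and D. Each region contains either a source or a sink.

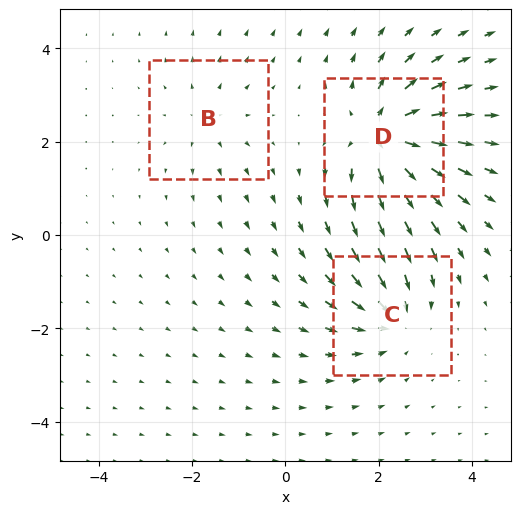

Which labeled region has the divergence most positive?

Divergence at each region's feature centre — B: about +2, C: about -4, D: about +6. Region D is most positive.

D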